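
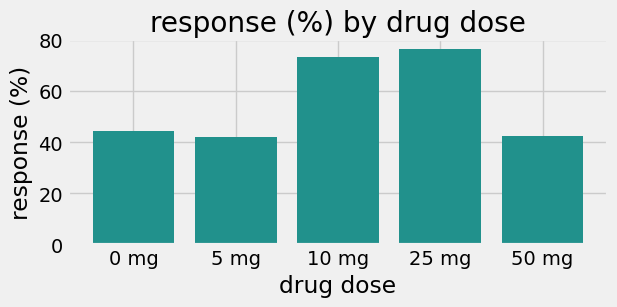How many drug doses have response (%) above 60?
Above 60: 10 mg, 25 mg.

2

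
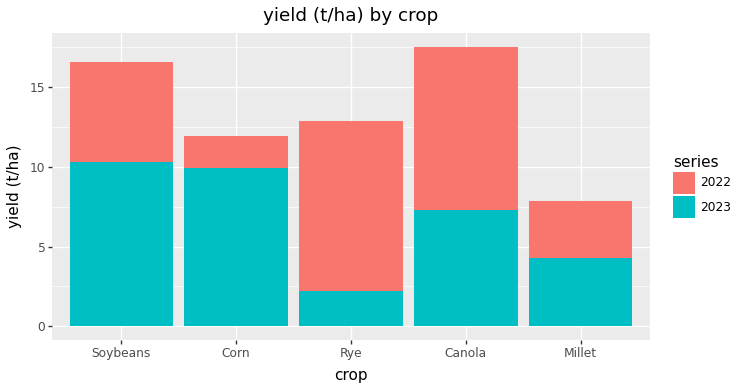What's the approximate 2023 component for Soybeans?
≈ 10

2023 top ≈ 10, bottom ≈ 0; segment ≈ 10.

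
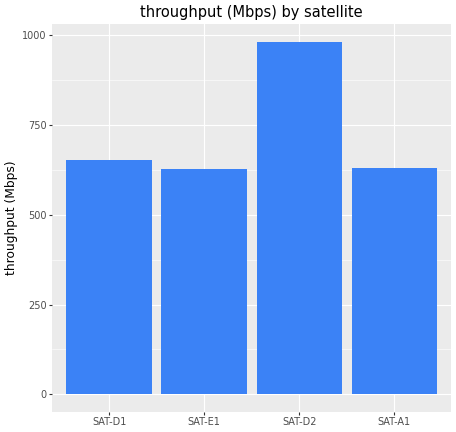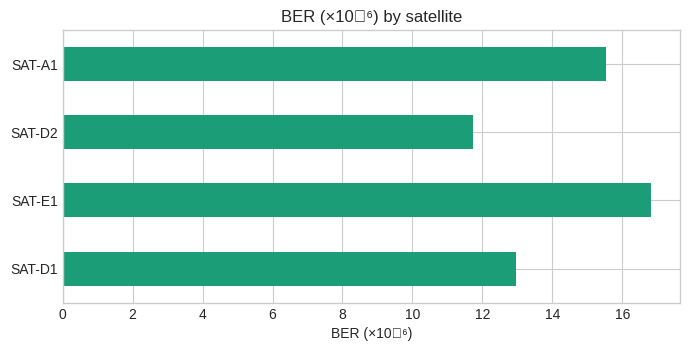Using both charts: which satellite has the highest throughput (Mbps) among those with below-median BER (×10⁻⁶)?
SAT-D2

Chart 2 median BER (×10⁻⁶) ≈ 14; below-median satellites: SAT-D1, SAT-D2. Among those, SAT-D2 has the highest throughput (Mbps) (≈ 1000).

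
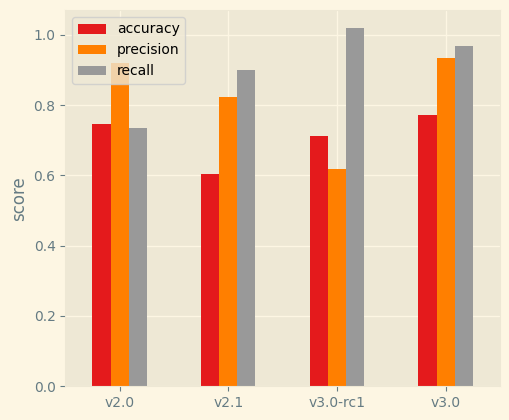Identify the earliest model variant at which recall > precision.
v2.0: recall ≈ 0.7 vs precision ≈ 0.9 (not yet); v2.1: recall ≈ 0.9 vs precision ≈ 0.8 (first crossover).

v2.1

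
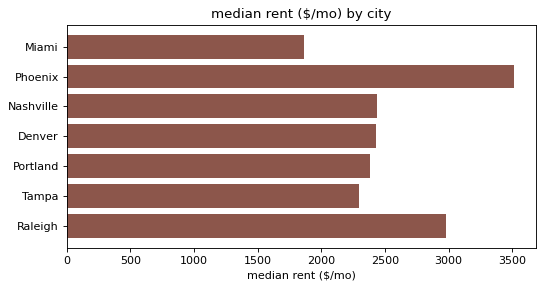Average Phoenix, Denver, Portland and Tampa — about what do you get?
(3500 + 2500 + 2500 + 2500) / 4 ≈ 2750.

≈ 2750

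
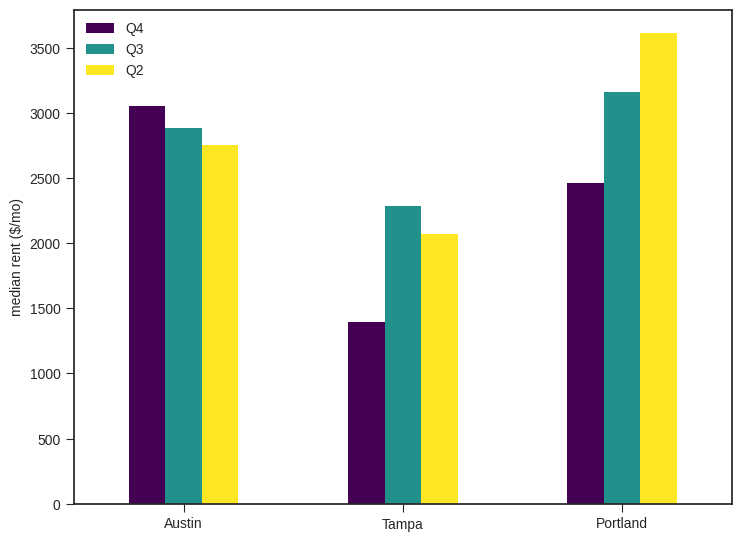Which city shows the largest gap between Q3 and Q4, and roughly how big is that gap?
Tampa: Q3 ≈ 2500, Q4 ≈ 1500 → gap ≈ 1000. Next-largest (Portland) is only ≈ 500.

Tampa, ≈ 1000 $/mo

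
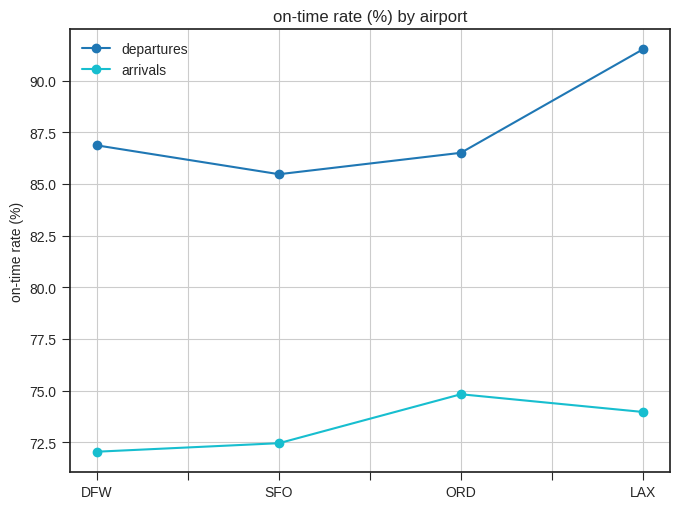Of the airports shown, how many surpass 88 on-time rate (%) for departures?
Above 88: LAX.

1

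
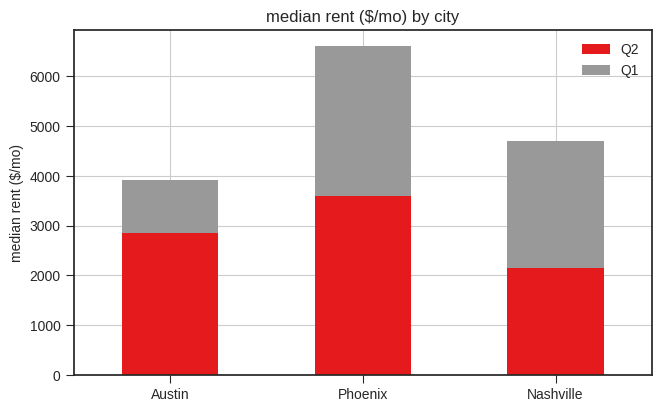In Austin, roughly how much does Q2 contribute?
Q2 top ≈ 3000, bottom ≈ 0; segment ≈ 3000.

≈ 3000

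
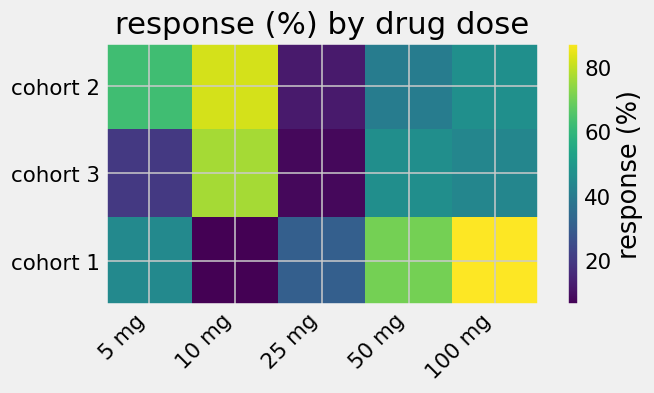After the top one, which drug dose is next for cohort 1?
Top 3 for cohort 1: 100 mg ≈ 90, 50 mg ≈ 70, 5 mg ≈ 40.

50 mg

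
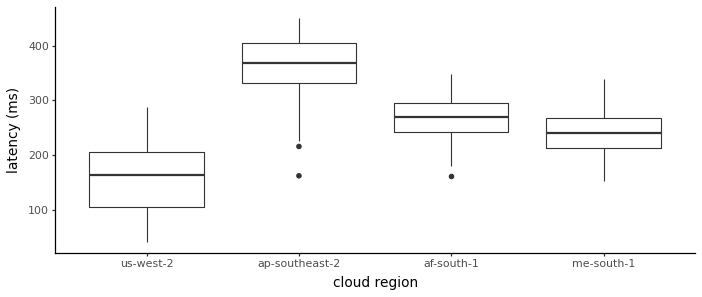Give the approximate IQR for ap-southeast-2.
≈ 60

Q3 ≈ 400, Q1 ≈ 340; IQR ≈ 60.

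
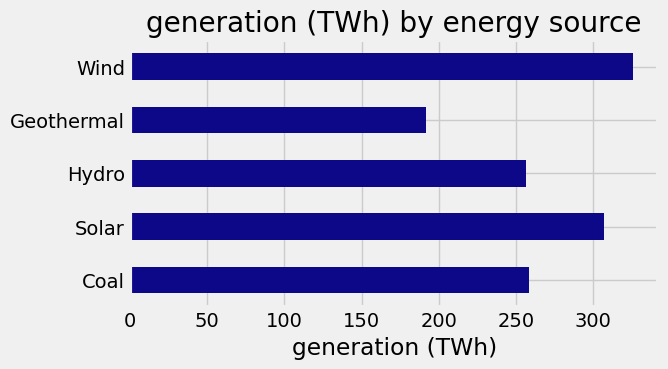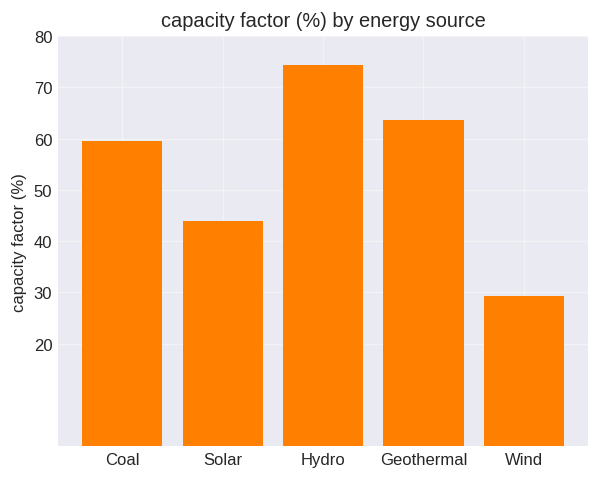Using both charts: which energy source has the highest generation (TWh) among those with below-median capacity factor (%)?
Chart 2 median capacity factor (%) ≈ 60; below-median energy sources: Solar, Wind. Among those, Wind has the highest generation (TWh) (≈ 350).

Wind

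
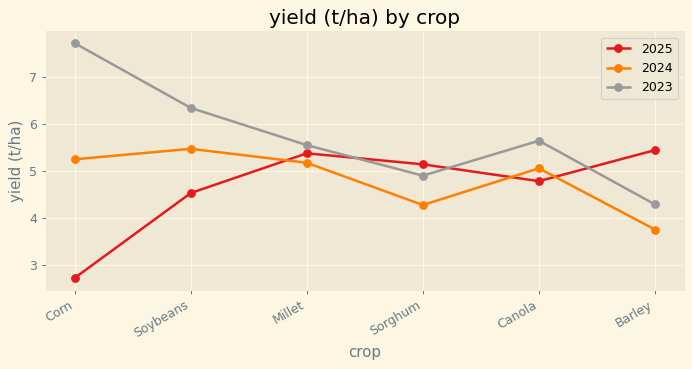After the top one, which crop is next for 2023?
Top 3 for 2023: Corn ≈ 7.5, Soybeans ≈ 6.5, Canola ≈ 5.5.

Soybeans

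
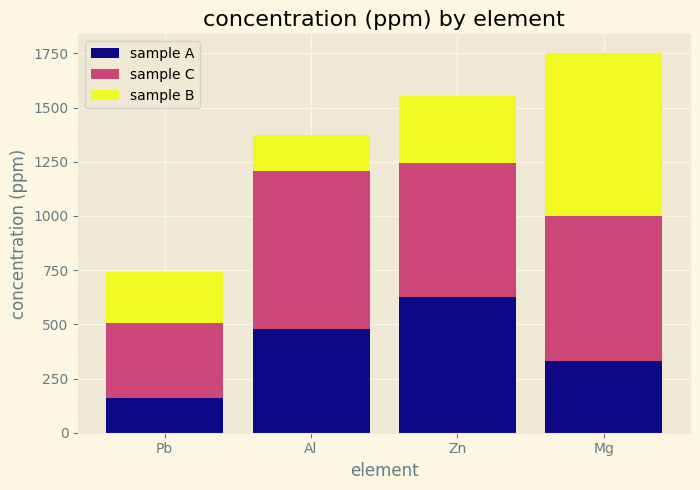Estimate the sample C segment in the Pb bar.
≈ 400

sample C top ≈ 600, bottom ≈ 200; segment ≈ 400.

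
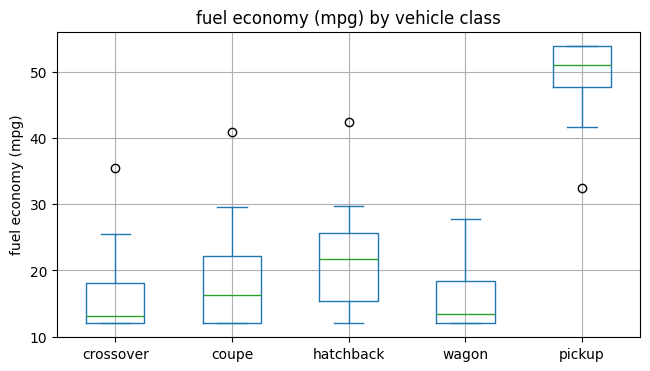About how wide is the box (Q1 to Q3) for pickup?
Q3 ≈ 55, Q1 ≈ 50; IQR ≈ 5.

≈ 5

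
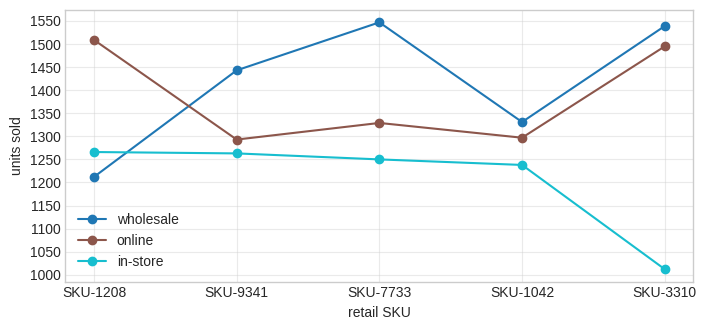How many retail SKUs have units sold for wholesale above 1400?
3

Above 1400: SKU-9341, SKU-7733, SKU-3310.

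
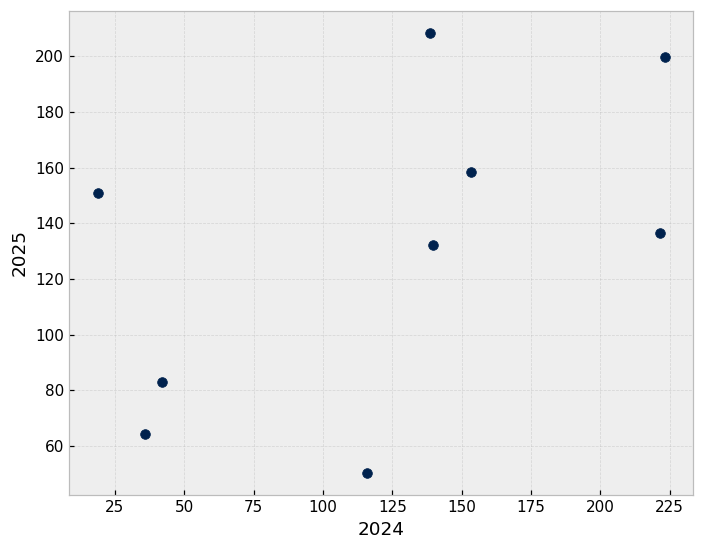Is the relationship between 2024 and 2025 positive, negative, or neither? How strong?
Points are positively correlated; moderate (|r| ≈ 0.5).

positive, moderate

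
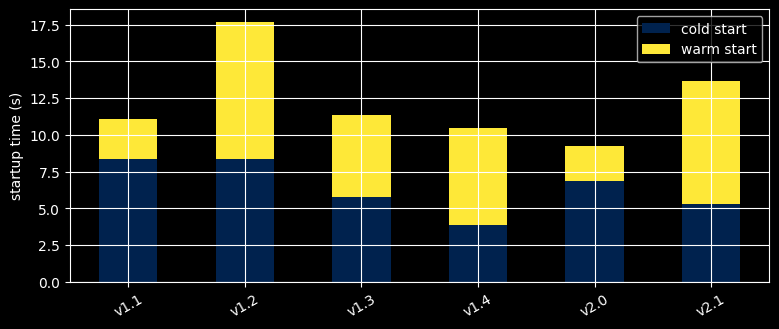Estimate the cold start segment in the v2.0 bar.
≈ 6

cold start top ≈ 6, bottom ≈ 0; segment ≈ 6.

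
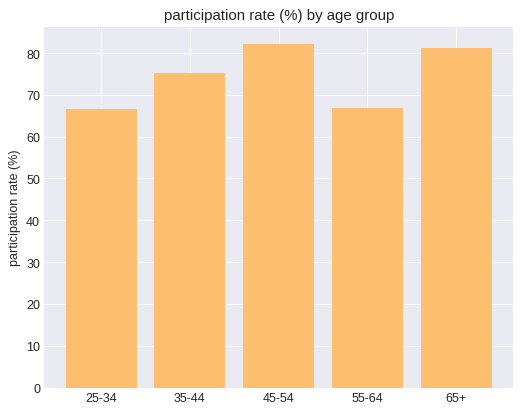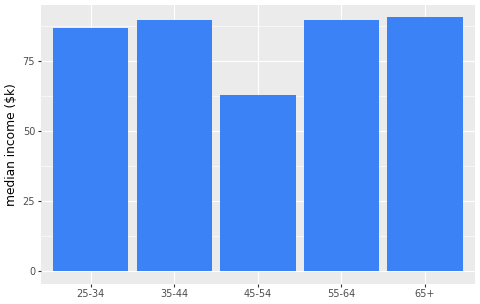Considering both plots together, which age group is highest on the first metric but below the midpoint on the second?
45-54

Chart 2 median median income ($k) ≈ 90; below-median age groups: 25-34, 45-54. Among those, 45-54 has the highest participation rate (%) (≈ 80).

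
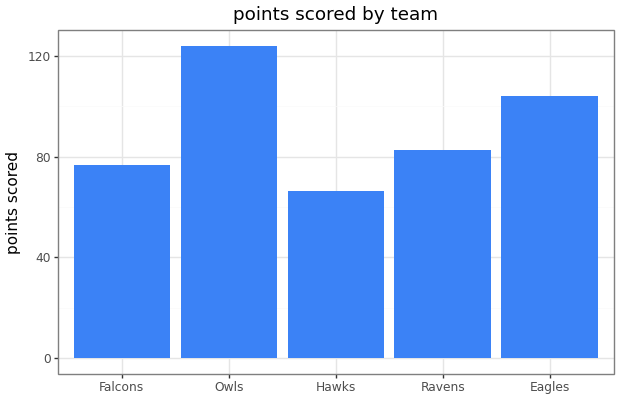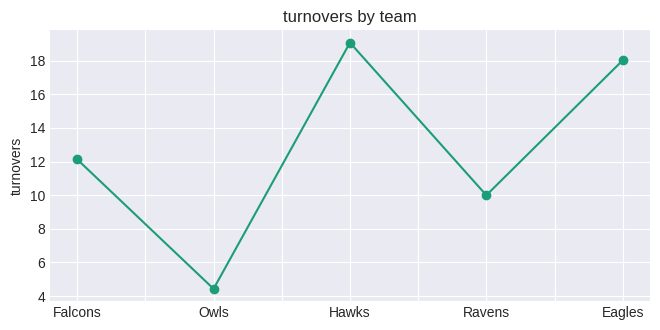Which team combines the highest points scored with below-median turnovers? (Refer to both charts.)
Chart 2 median turnovers ≈ 12; below-median teams: Owls, Ravens. Among those, Owls has the highest points scored (≈ 120).

Owls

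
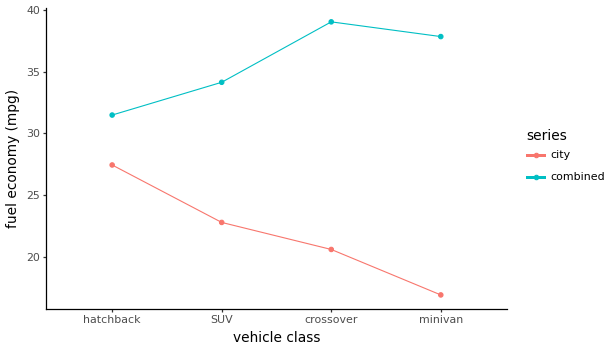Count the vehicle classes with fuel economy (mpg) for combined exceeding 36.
2

Above 36: crossover, minivan.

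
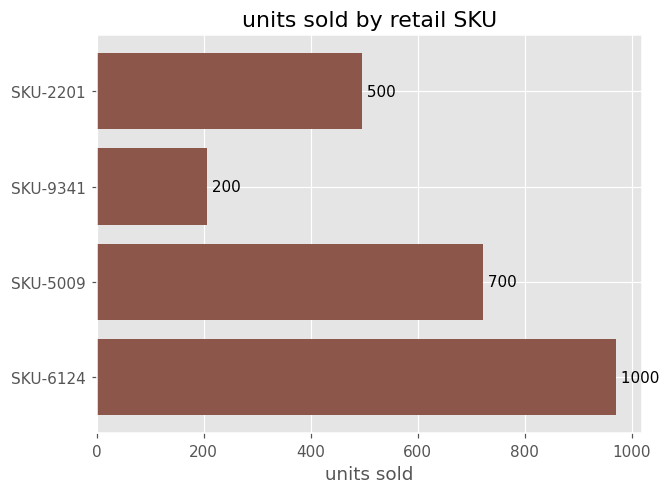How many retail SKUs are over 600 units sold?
Above 600: SKU-5009, SKU-6124.

2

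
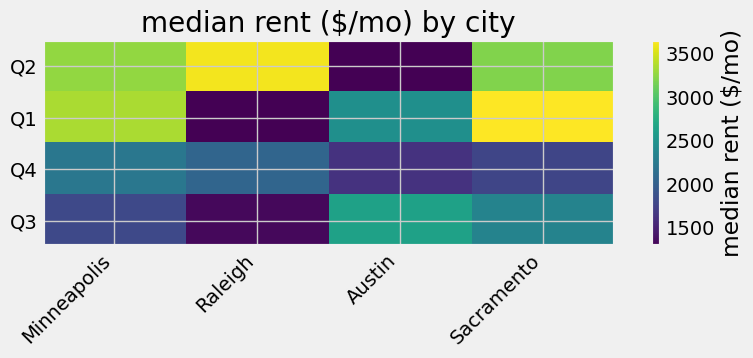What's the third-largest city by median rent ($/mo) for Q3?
Top 4 for Q3: Austin ≈ 2600, Sacramento ≈ 2400, Minneapolis ≈ 1800, Raleigh ≈ 1400.

Minneapolis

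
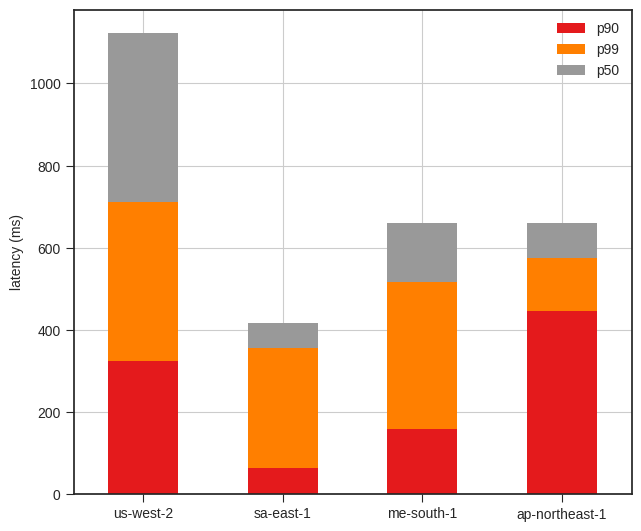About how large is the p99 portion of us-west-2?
≈ 400

p99 top ≈ 700, bottom ≈ 300; segment ≈ 400.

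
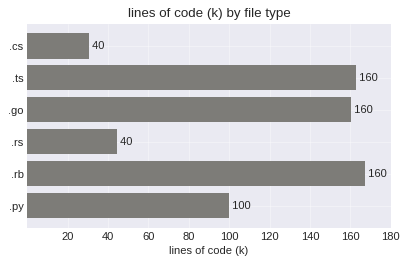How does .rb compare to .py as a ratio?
≈ 1.6×

.rb ≈ 160, .py ≈ 100; 160/100 ≈ 1.6.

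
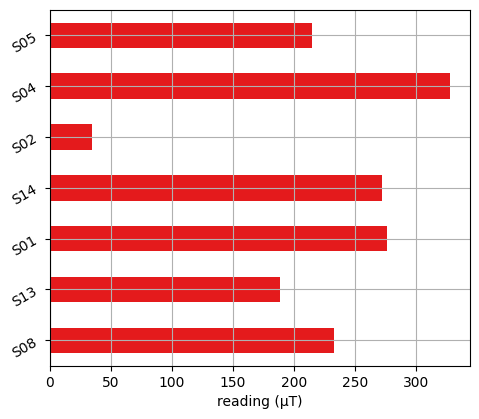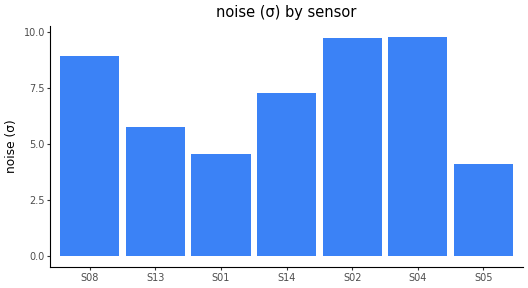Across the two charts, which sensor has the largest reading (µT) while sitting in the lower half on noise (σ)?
Chart 2 median noise (σ) ≈ 7; below-median sensors: S13, S01, S05. Among those, S01 has the highest reading (µT) (≈ 300).

S01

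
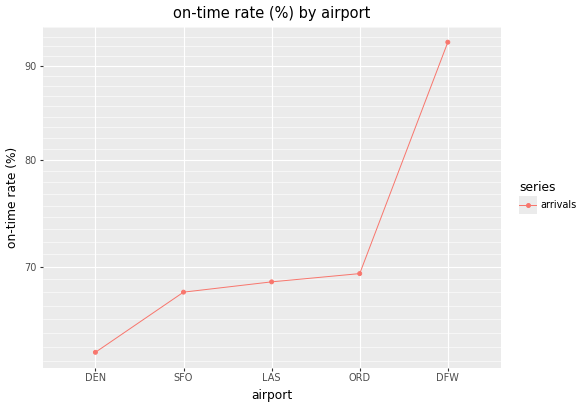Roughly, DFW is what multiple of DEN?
≈ 1.46×

DFW ≈ 95, DEN ≈ 65; 95/65 ≈ 1.46.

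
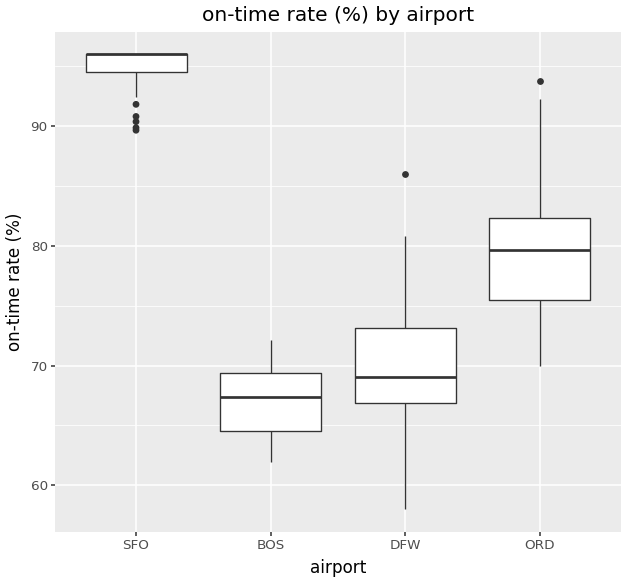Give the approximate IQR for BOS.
≈ 5

Q3 ≈ 70, Q1 ≈ 65; IQR ≈ 5.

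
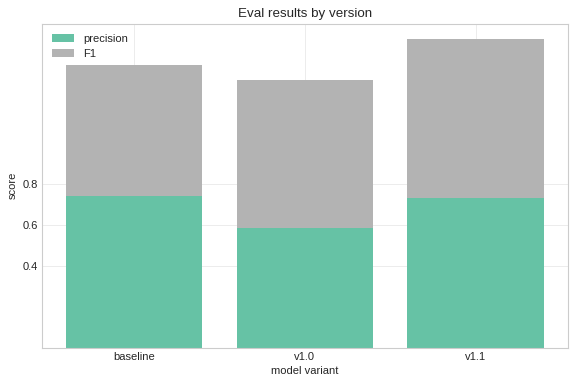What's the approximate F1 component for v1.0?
F1 top ≈ 1.4, bottom ≈ 0.6; segment ≈ 0.8.

≈ 0.8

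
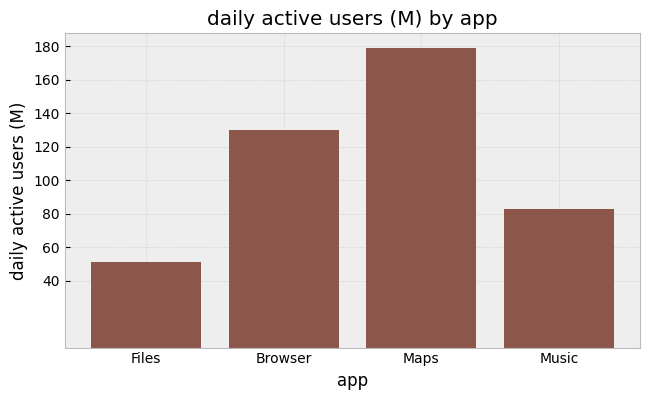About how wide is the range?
Max Maps ≈ 180, min Files ≈ 60; range ≈ 120.

≈ 120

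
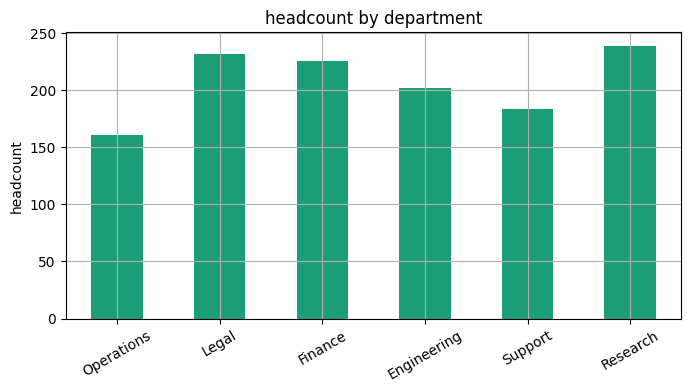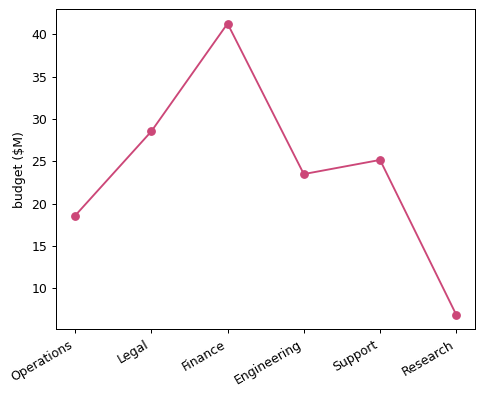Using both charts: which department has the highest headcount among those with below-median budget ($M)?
Chart 2 median budget ($M) ≈ 25; below-median departments: Operations, Engineering, Research. Among those, Research has the highest headcount (≈ 250).

Research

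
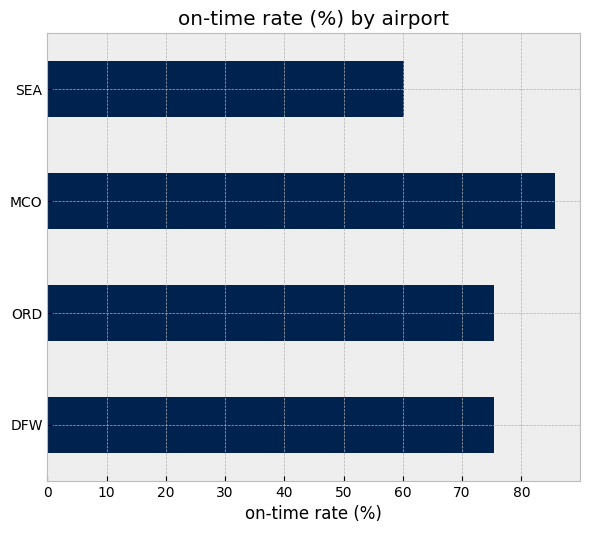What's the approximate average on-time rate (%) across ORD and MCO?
≈ 85

(80 + 90) / 2 ≈ 85.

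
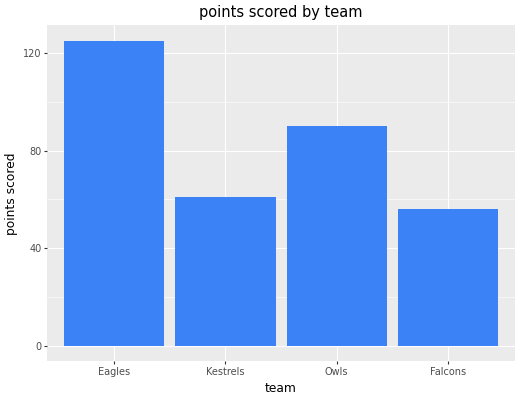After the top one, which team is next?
Owls

Top 3: Eagles ≈ 120, Owls ≈ 80, Kestrels ≈ 60.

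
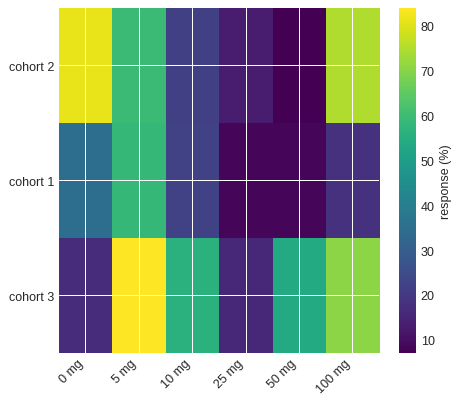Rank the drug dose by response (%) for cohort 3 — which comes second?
Top 3 for cohort 3: 5 mg ≈ 80, 100 mg ≈ 70, 10 mg ≈ 60.

100 mg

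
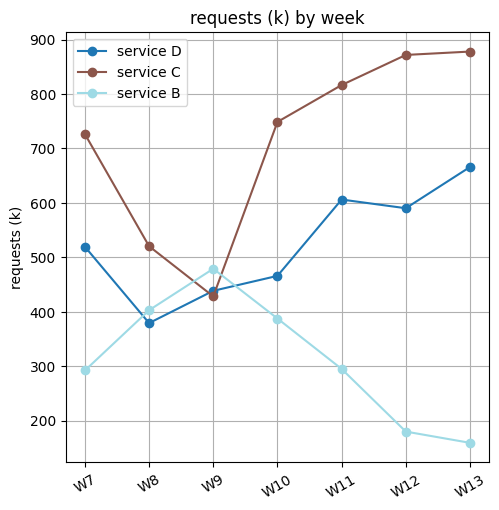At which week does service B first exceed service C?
W9

W8: service B ≈ 400 vs service C ≈ 500 (not yet); W9: service B ≈ 500 vs service C ≈ 400 (first crossover).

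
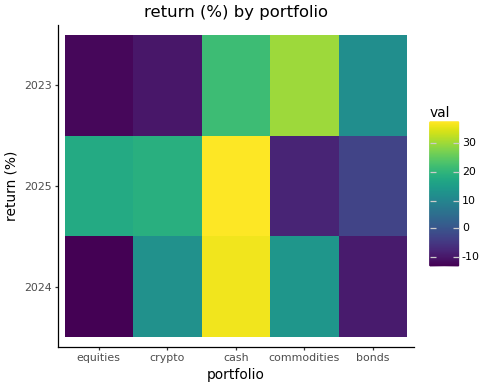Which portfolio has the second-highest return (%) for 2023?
cash

Top 3 for 2023: commodities ≈ 30, cash ≈ 20, bonds ≈ 10.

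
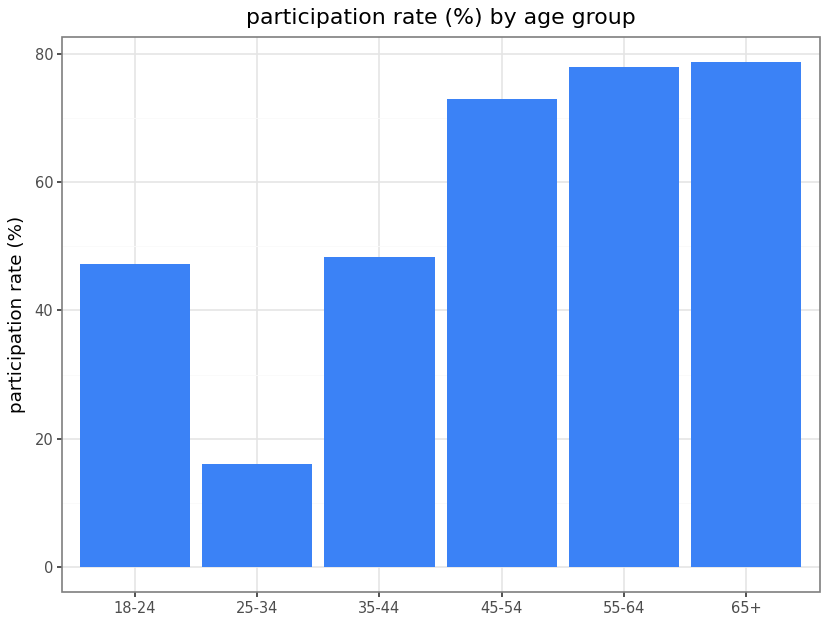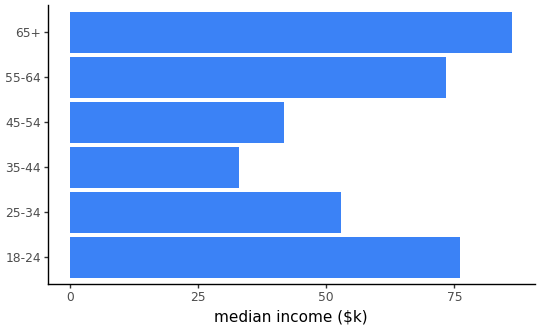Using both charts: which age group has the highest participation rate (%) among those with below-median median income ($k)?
45-54

Chart 2 median median income ($k) ≈ 60; below-median age groups: 25-34, 35-44, 45-54. Among those, 45-54 has the highest participation rate (%) (≈ 70).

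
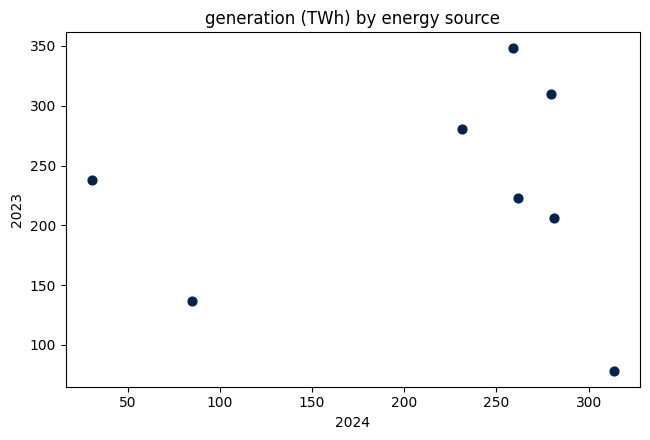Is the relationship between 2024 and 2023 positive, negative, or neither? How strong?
no clear correlation

Points are roughly uncorrelated; weak (|r| ≈ 0.1).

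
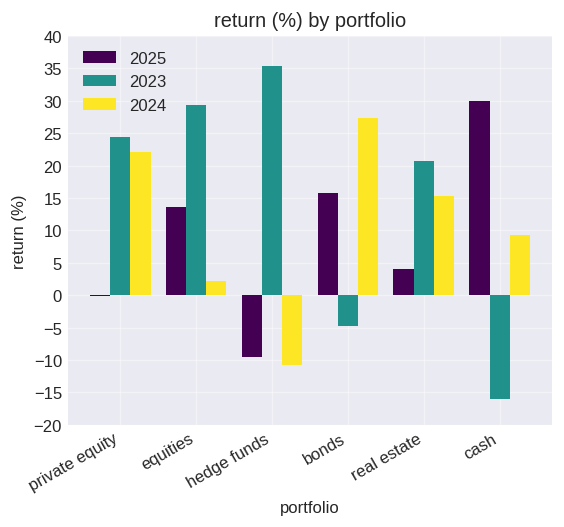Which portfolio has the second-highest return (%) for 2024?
Top 3 for 2024: bonds ≈ 25, private equity ≈ 20, real estate ≈ 15.

private equity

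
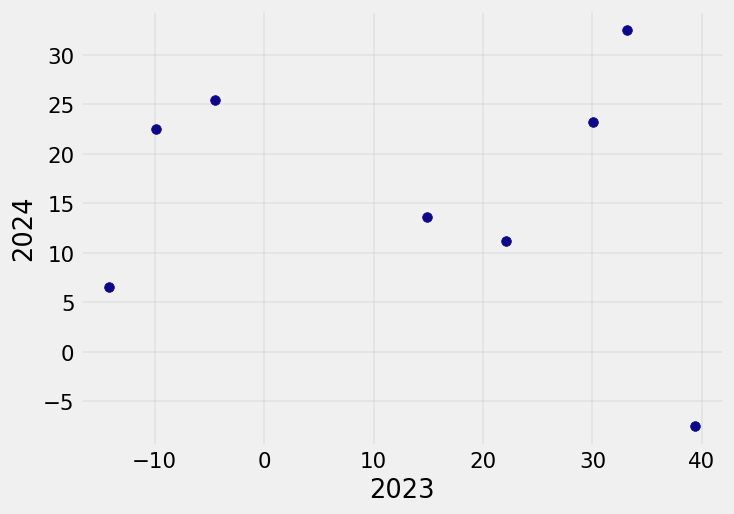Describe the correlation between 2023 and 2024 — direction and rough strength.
no clear correlation

Points are roughly uncorrelated; weak (|r| ≈ 0.1).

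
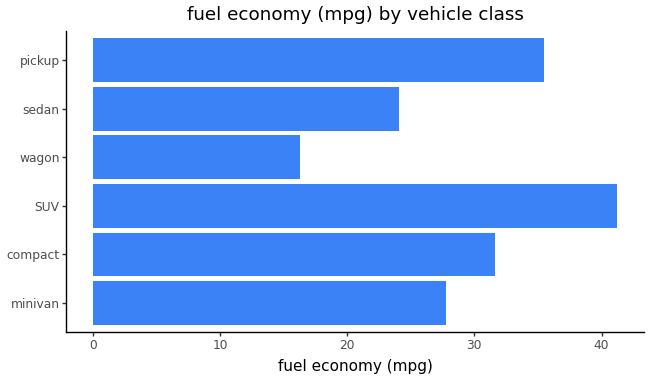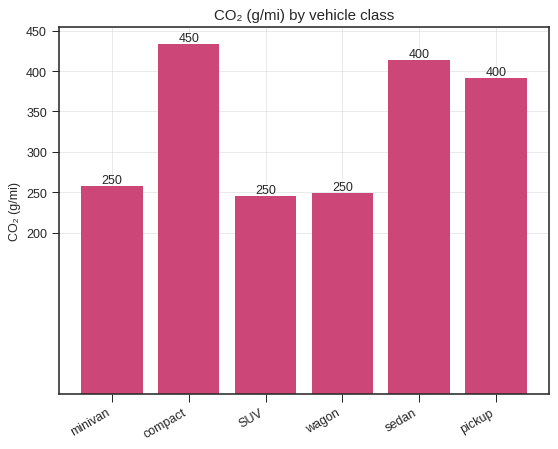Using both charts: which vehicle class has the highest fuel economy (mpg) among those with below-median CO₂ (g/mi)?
SUV

Chart 2 median CO₂ (g/mi) ≈ 300; below-median vehicle classes: minivan, SUV, wagon. Among those, SUV has the highest fuel economy (mpg) (≈ 40).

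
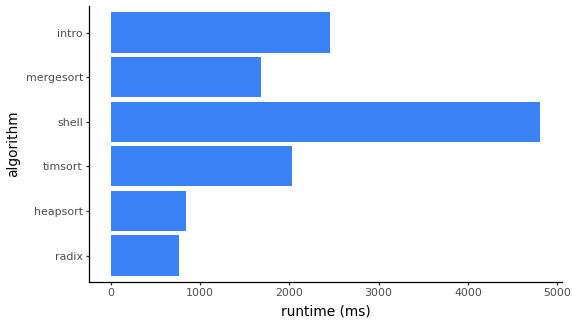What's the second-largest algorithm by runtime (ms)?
Top 3: shell ≈ 5000, intro ≈ 2500, timsort ≈ 2000.

intro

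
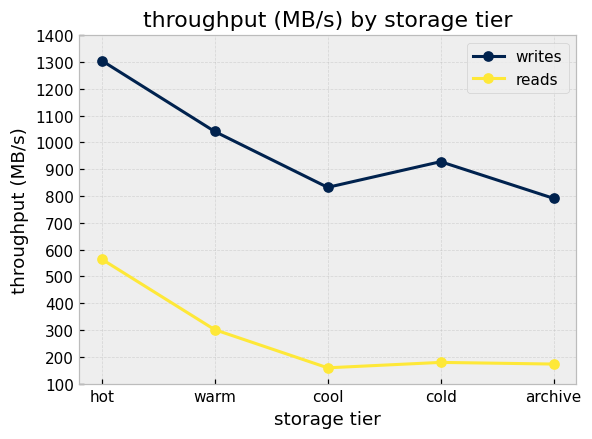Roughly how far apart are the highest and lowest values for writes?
≈ 500

Max hot ≈ 1300, min archive ≈ 800; range ≈ 500.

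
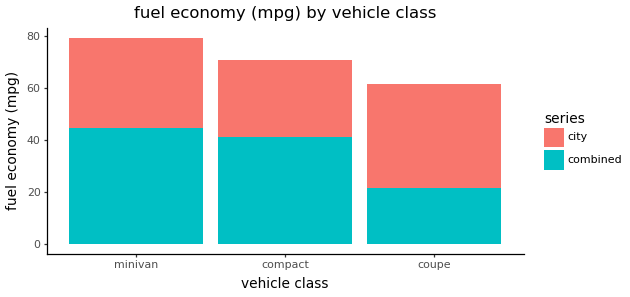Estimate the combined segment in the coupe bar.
≈ 20

combined top ≈ 20, bottom ≈ 0; segment ≈ 20.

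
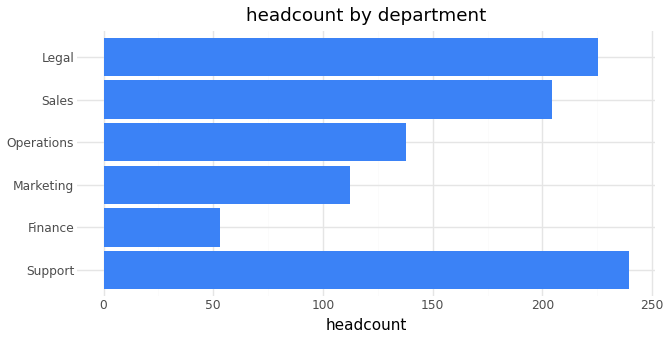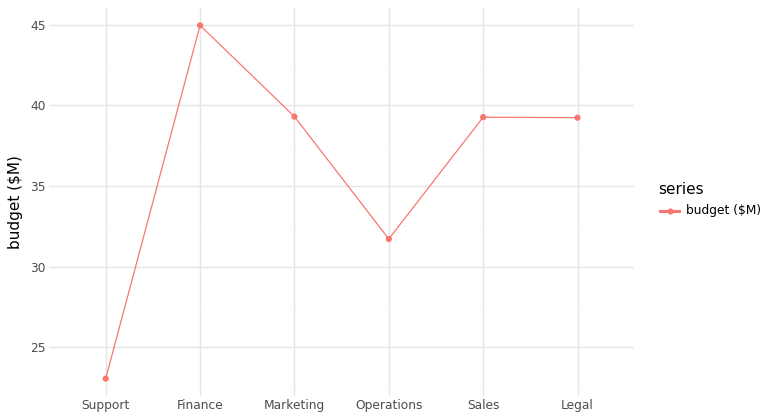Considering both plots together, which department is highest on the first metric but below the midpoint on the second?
Support

Chart 2 median budget ($M) ≈ 40; below-median departments: Support, Operations, Legal. Among those, Support has the highest headcount (≈ 250).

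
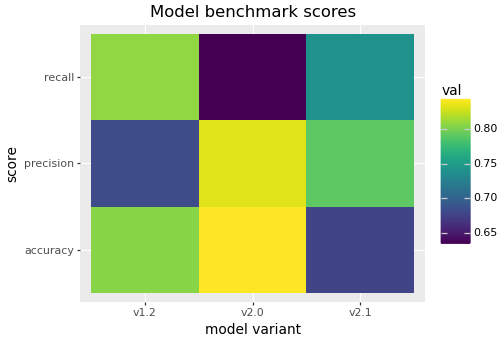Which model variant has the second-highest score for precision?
Top 3 for precision: v2.0 ≈ 0.84, v2.1 ≈ 0.80, v1.2 ≈ 0.68.

v2.1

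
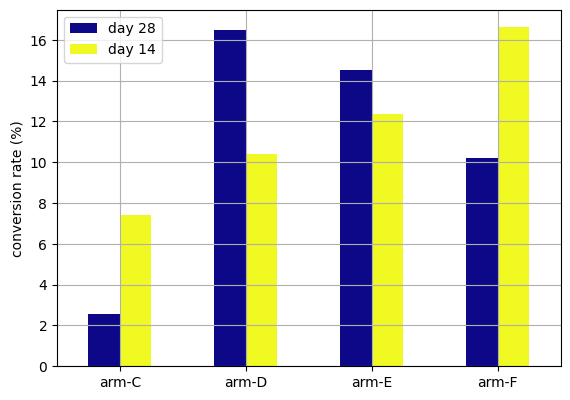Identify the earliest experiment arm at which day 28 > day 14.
arm-D

arm-C: day 28 ≈ 2 vs day 14 ≈ 8 (not yet); arm-D: day 28 ≈ 16 vs day 14 ≈ 10 (first crossover).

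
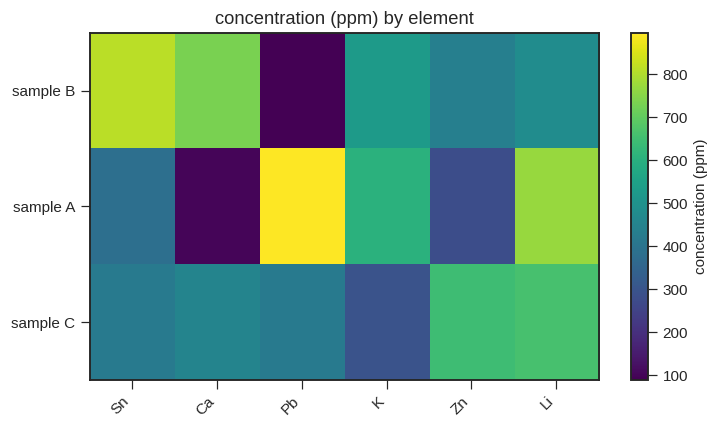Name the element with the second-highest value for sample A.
Li

Top 3 for sample A: Pb ≈ 900, Li ≈ 800, K ≈ 600.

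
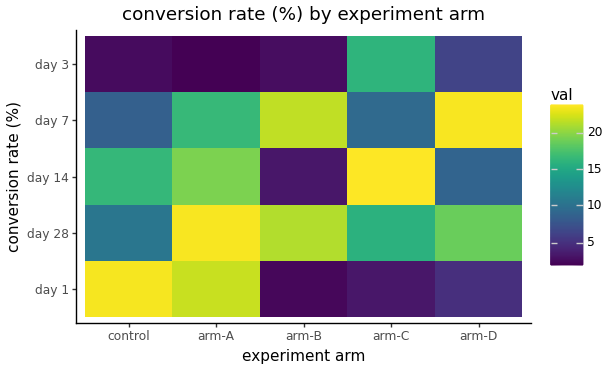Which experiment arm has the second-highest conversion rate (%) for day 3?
Top 3 for day 3: arm-C ≈ 16, arm-D ≈ 6, arm-B ≈ 2.

arm-D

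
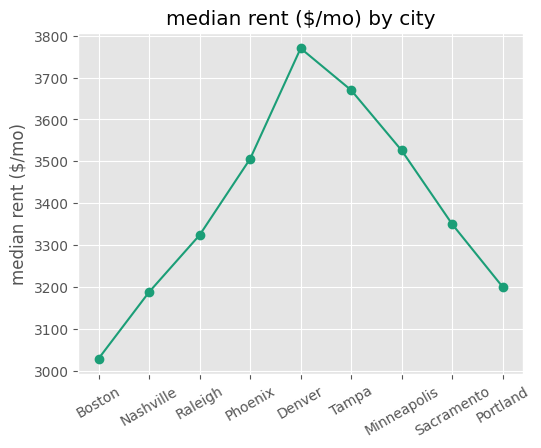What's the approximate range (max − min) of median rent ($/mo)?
Max Denver ≈ 3800, min Boston ≈ 3000; range ≈ 800.

≈ 800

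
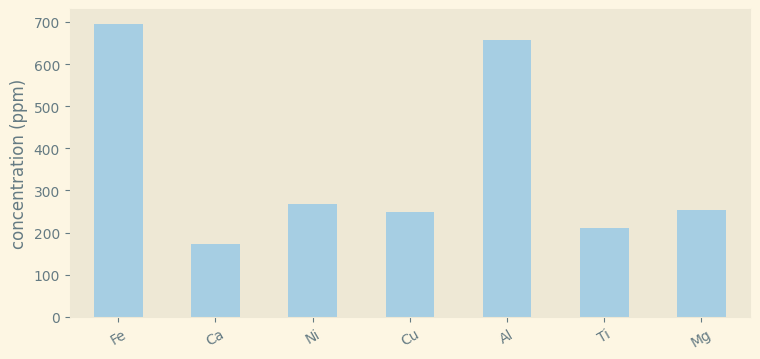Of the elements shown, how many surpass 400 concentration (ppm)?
2

Above 400: Fe, Al.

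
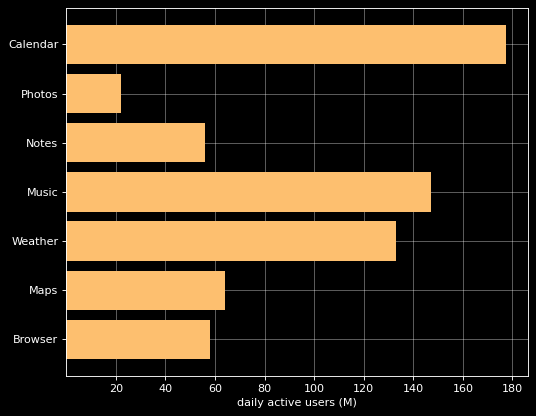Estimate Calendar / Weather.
≈ 1.29×

Calendar ≈ 180, Weather ≈ 140; 180/140 ≈ 1.29.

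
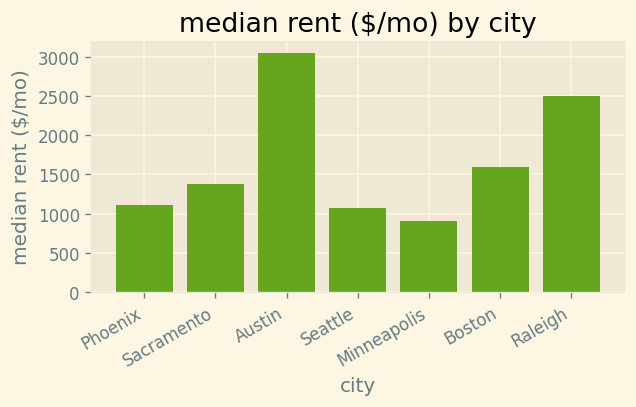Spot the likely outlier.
Austin ≈ 3000; the rest sit between ≈ 1000 and ≈ 2500.

Austin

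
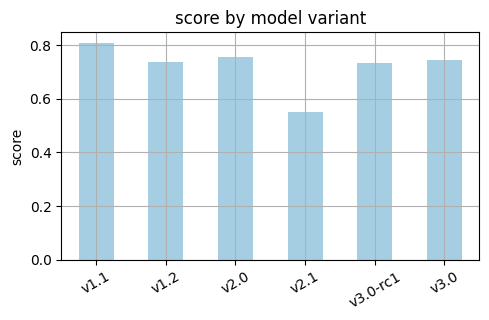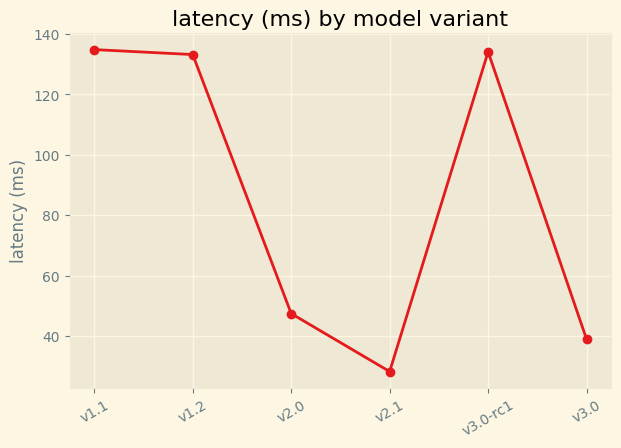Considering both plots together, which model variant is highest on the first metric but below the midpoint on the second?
v2.0

Chart 2 median latency (ms) ≈ 100; below-median model variants: v2.0, v2.1, v3.0. Among those, v2.0 has the highest score (≈ 0.8).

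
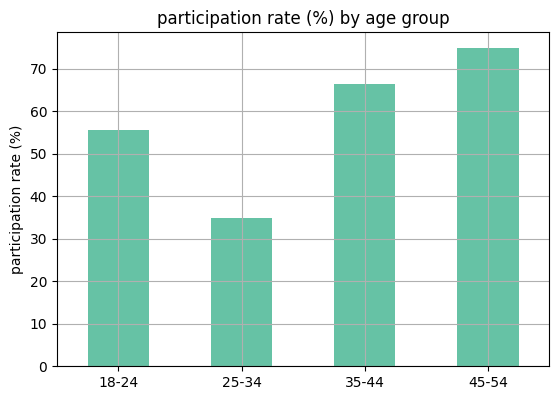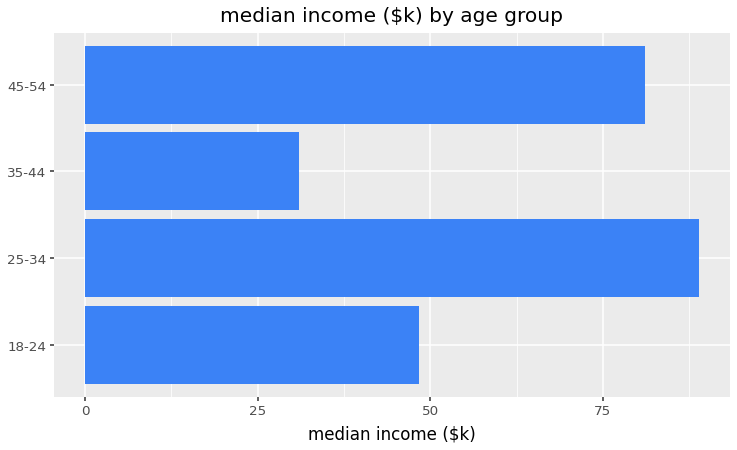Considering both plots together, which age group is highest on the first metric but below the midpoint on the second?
Chart 2 median median income ($k) ≈ 60; below-median age groups: 18-24, 35-44. Among those, 35-44 has the highest participation rate (%) (≈ 70).

35-44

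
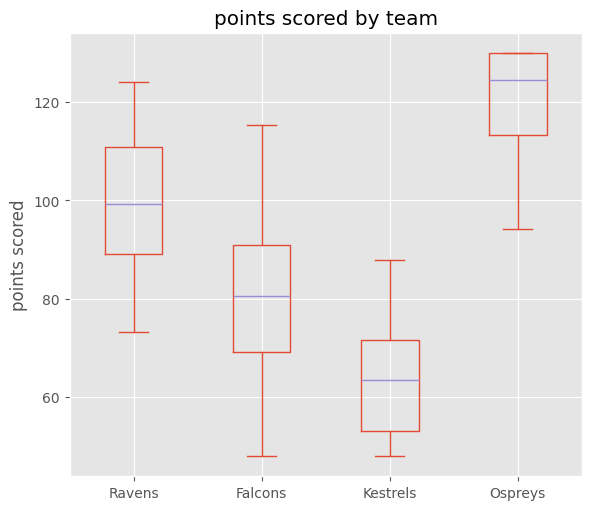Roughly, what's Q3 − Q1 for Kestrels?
Q3 ≈ 70, Q1 ≈ 55; IQR ≈ 15.

≈ 15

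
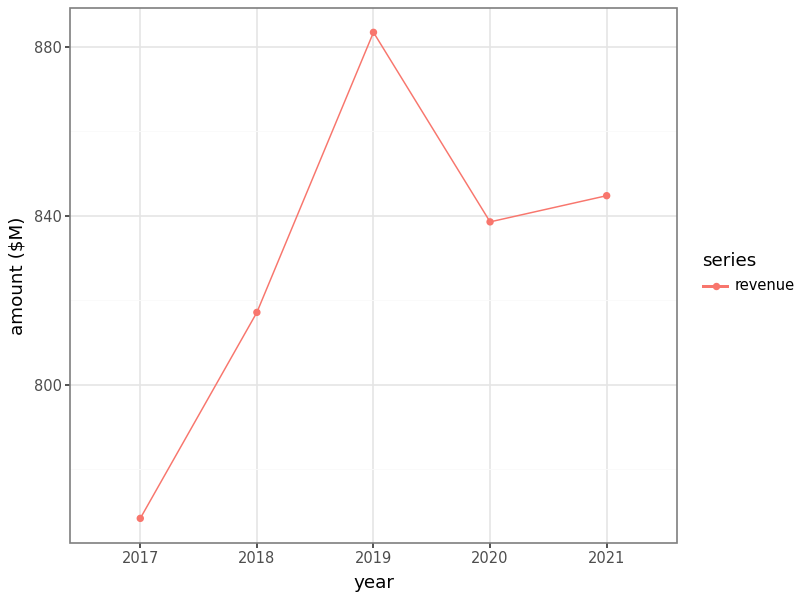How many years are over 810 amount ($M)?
Above 810: 2018, 2019, 2020, 2021.

4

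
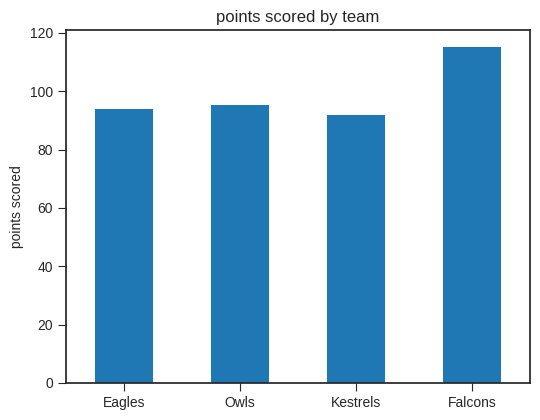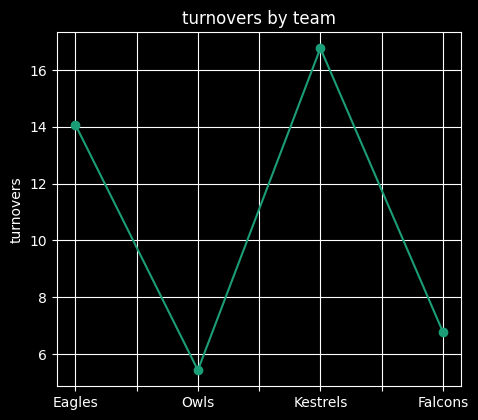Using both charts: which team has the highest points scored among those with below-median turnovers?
Chart 2 median turnovers ≈ 10; below-median teams: Owls, Falcons. Among those, Falcons has the highest points scored (≈ 120).

Falcons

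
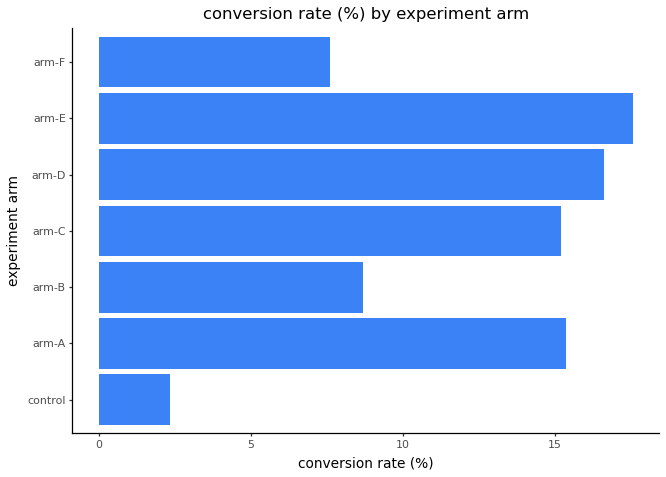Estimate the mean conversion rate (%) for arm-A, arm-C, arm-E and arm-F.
(16 + 16 + 18 + 8) / 4 ≈ 14.

≈ 14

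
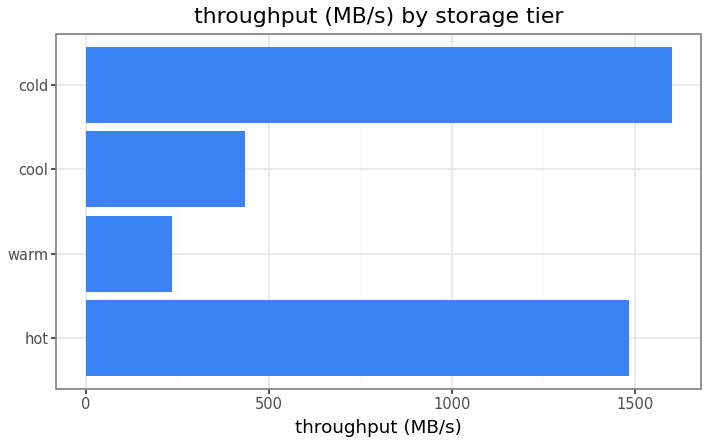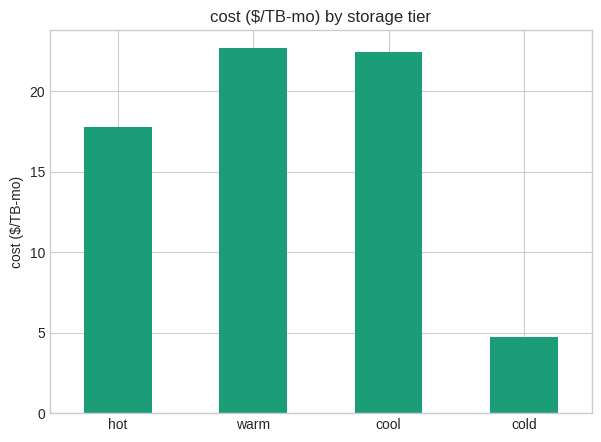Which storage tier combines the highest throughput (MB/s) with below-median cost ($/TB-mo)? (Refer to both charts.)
Chart 2 median cost ($/TB-mo) ≈ 20; below-median storage tiers: hot, cold. Among those, cold has the highest throughput (MB/s) (≈ 1600).

cold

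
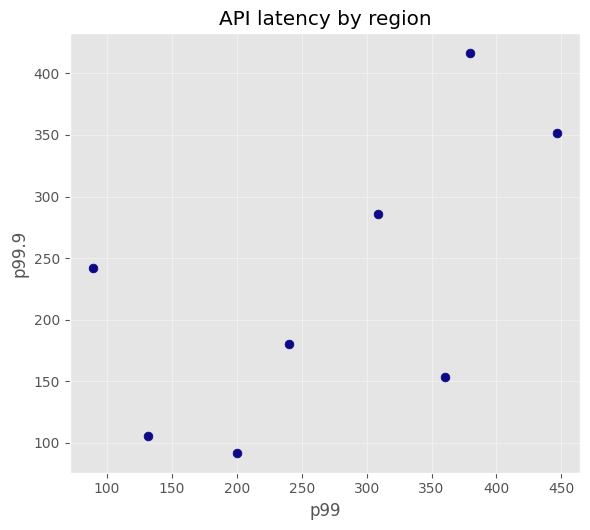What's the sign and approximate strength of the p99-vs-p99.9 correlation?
positive, moderate

Points are positively correlated; moderate (|r| ≈ 0.6).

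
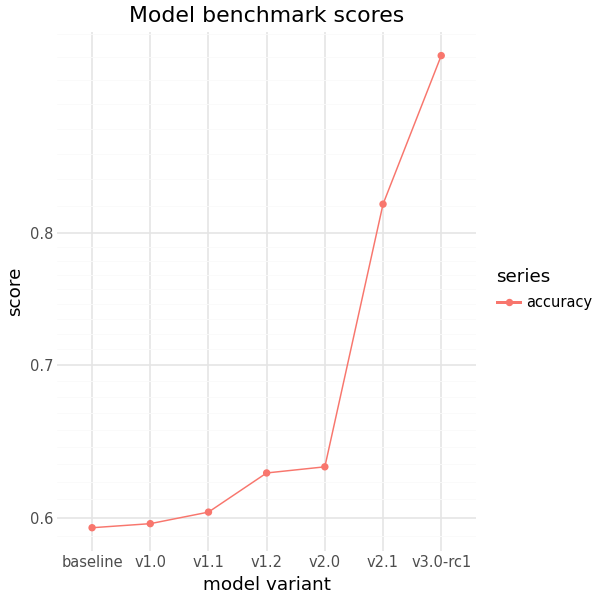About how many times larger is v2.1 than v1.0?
v2.1 ≈ 0.80, v1.0 ≈ 0.60; 0.80/0.60 ≈ 1.33.

≈ 1.33×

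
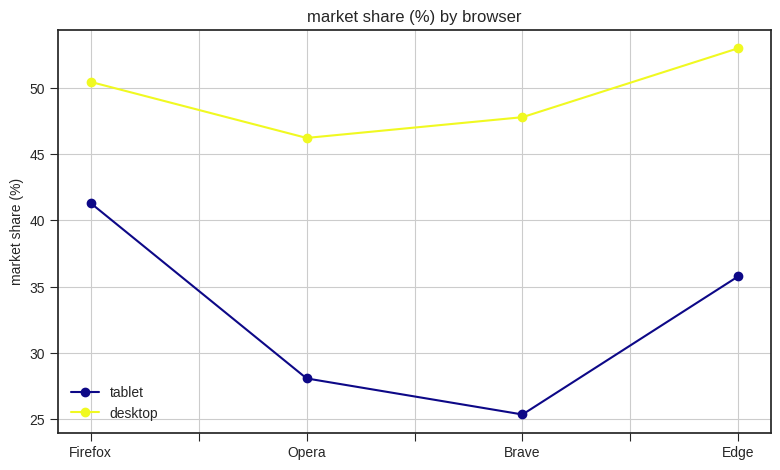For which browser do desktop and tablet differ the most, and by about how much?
Brave, ≈ 25 %

Brave: desktop ≈ 50, tablet ≈ 25 → gap ≈ 25. Next-largest (Opera) is only ≈ 15.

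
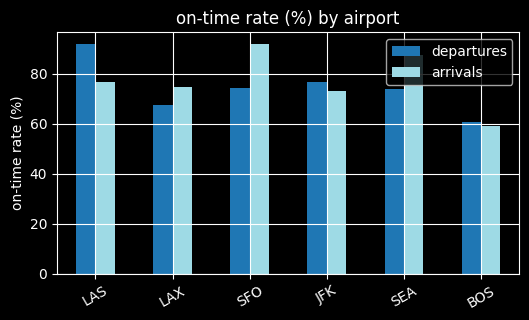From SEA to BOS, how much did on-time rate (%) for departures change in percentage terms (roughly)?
≈ -14.3%

SEA ≈ 70, BOS ≈ 60; (60 − 70) / 70 ≈ -14.3%.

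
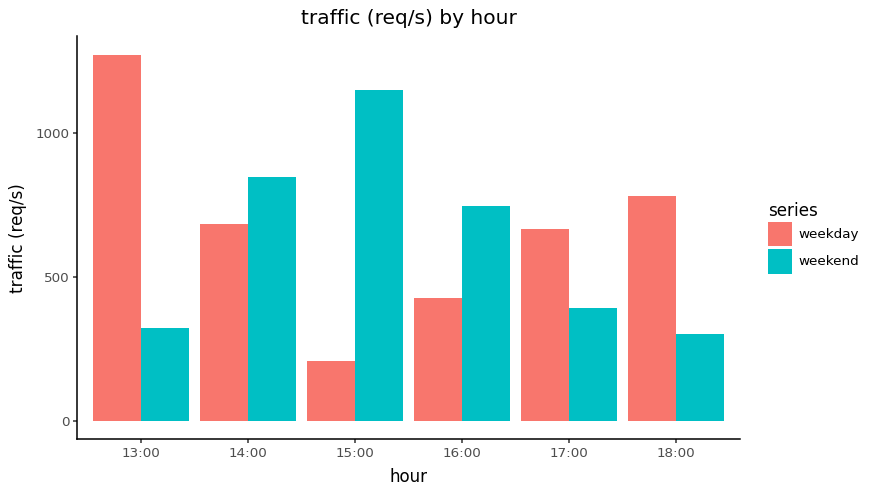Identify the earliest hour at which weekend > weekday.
14:00

13:00: weekend ≈ 400 vs weekday ≈ 1200 (not yet); 14:00: weekend ≈ 800 vs weekday ≈ 600 (first crossover).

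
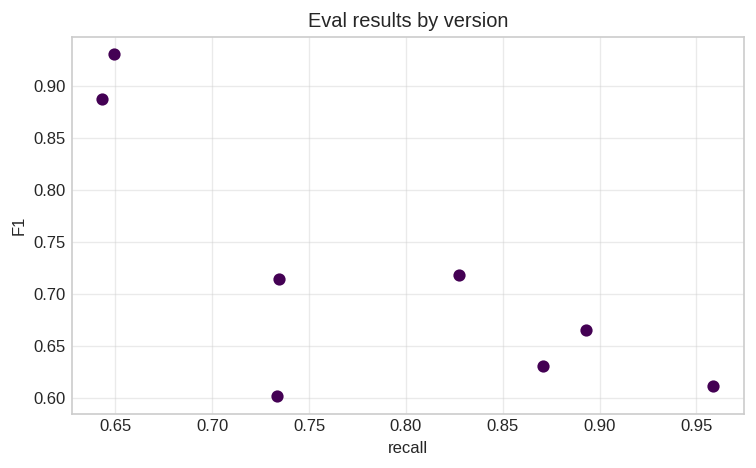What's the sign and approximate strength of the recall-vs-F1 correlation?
Points are negatively correlated; strong (|r| ≈ 0.8).

negative, strong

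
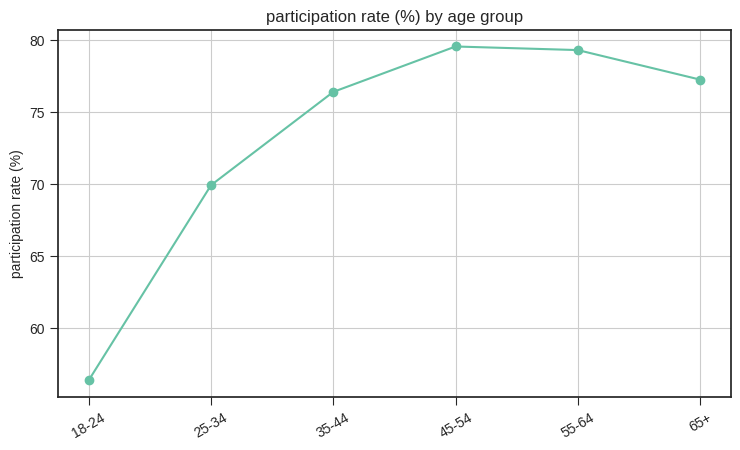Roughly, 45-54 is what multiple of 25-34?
≈ 1.14×

45-54 ≈ 80, 25-34 ≈ 70; 80/70 ≈ 1.14.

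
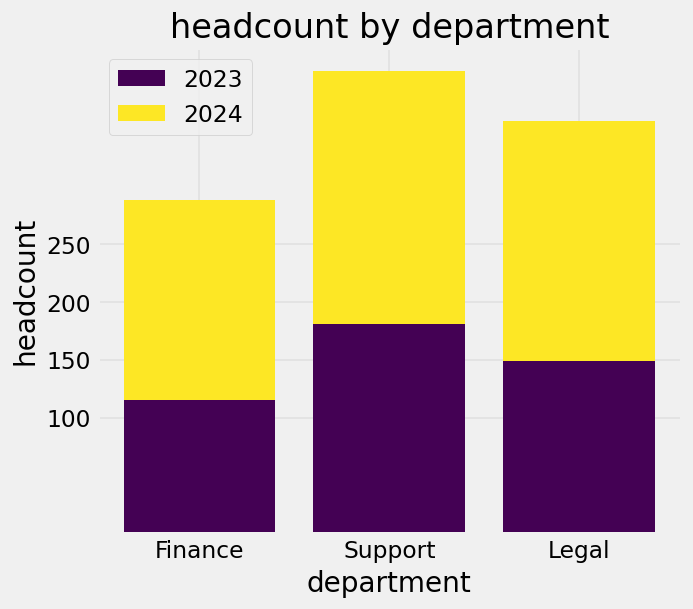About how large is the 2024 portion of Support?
≈ 200

2024 top ≈ 400, bottom ≈ 200; segment ≈ 200.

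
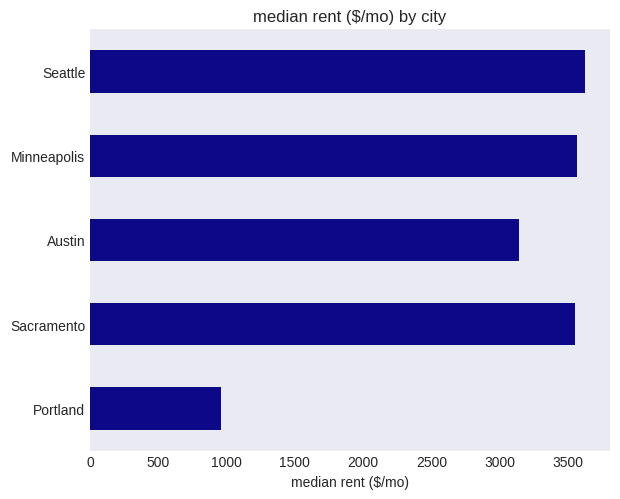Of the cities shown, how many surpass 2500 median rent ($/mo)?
Above 2500: Sacramento, Austin, Minneapolis, Seattle.

4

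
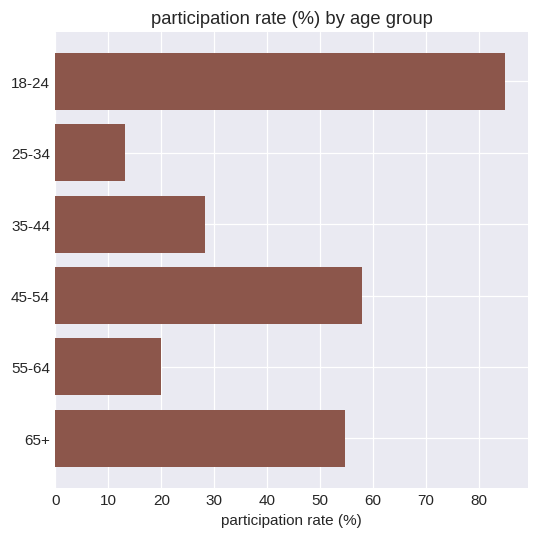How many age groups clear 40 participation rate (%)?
Above 40: 18-24, 45-54, 65+.

3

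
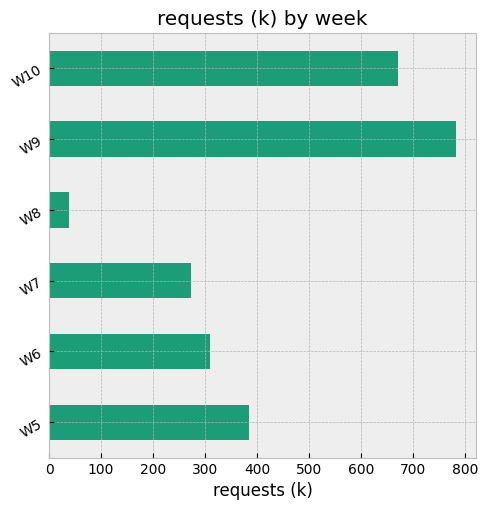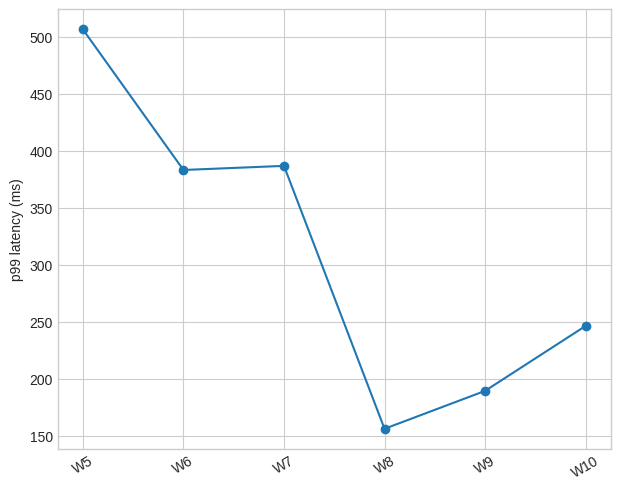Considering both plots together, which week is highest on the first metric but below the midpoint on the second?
W9

Chart 2 median p99 latency (ms) ≈ 300; below-median weeks: W8, W9, W10. Among those, W9 has the highest requests (k) (≈ 800).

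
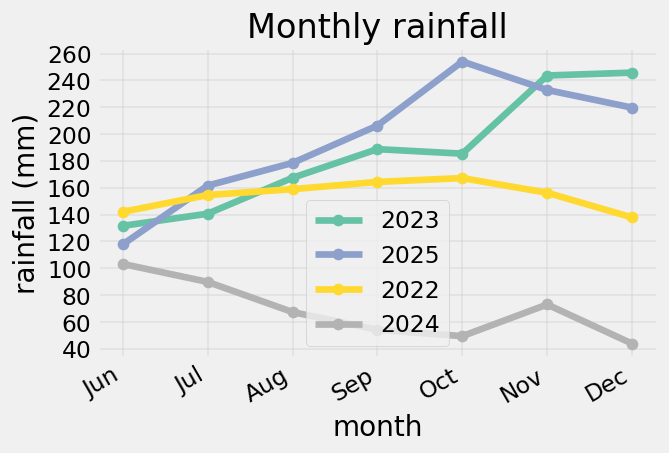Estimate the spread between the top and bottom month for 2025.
≈ 140

Max Oct ≈ 260, min Jun ≈ 120; range ≈ 140.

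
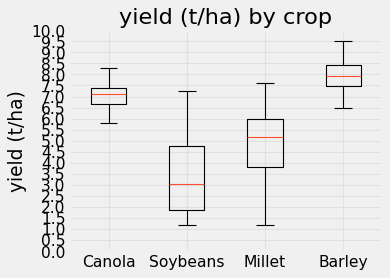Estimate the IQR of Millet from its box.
Q3 ≈ 6.0, Q1 ≈ 4.0; IQR ≈ 2.0.

≈ 2.0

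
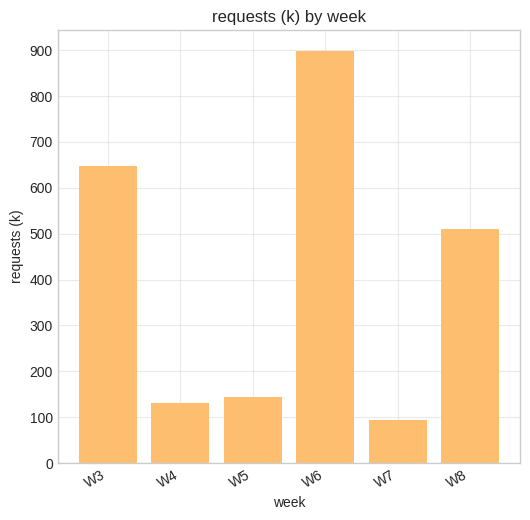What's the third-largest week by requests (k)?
Top 4: W6 ≈ 900, W3 ≈ 600, W8 ≈ 500, W5 ≈ 100.

W8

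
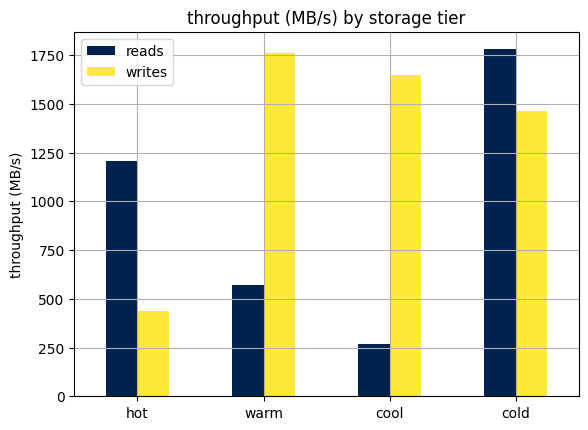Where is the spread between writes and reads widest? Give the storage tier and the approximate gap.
cool, ≈ 1400 MB/s

cool: writes ≈ 1600, reads ≈ 200 → gap ≈ 1400. Next-largest (warm) is only ≈ 1200.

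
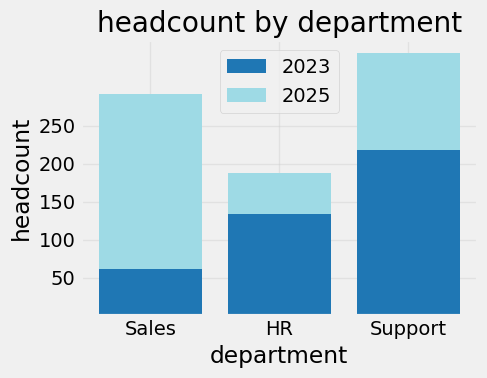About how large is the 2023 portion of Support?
≈ 200

2023 top ≈ 200, bottom ≈ 0; segment ≈ 200.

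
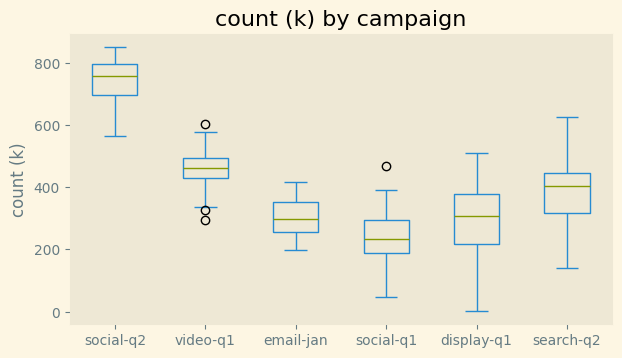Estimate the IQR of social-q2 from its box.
Q3 ≈ 800, Q1 ≈ 700; IQR ≈ 100.

≈ 100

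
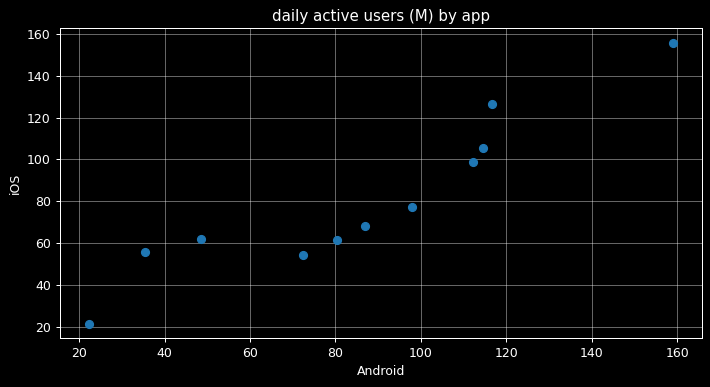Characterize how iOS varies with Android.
Points are positively correlated; strong (|r| ≈ 0.9).

positive, strong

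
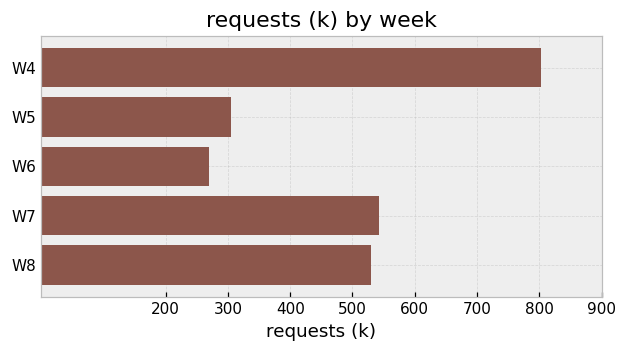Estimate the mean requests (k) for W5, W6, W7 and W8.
(300 + 300 + 500 + 500) / 4 ≈ 400.

≈ 400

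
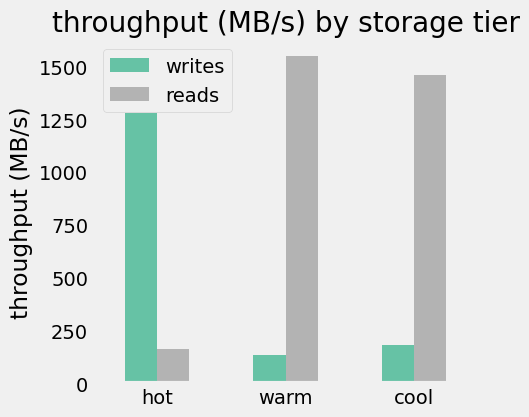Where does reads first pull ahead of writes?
hot: reads ≈ 200 vs writes ≈ 1200 (not yet); warm: reads ≈ 1600 vs writes ≈ 200 (first crossover).

warm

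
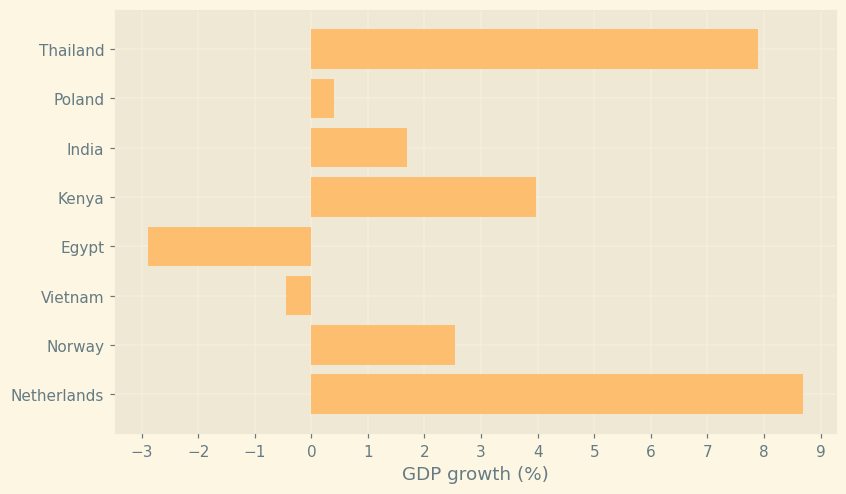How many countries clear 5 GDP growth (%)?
Above 5: Thailand, Netherlands.

2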